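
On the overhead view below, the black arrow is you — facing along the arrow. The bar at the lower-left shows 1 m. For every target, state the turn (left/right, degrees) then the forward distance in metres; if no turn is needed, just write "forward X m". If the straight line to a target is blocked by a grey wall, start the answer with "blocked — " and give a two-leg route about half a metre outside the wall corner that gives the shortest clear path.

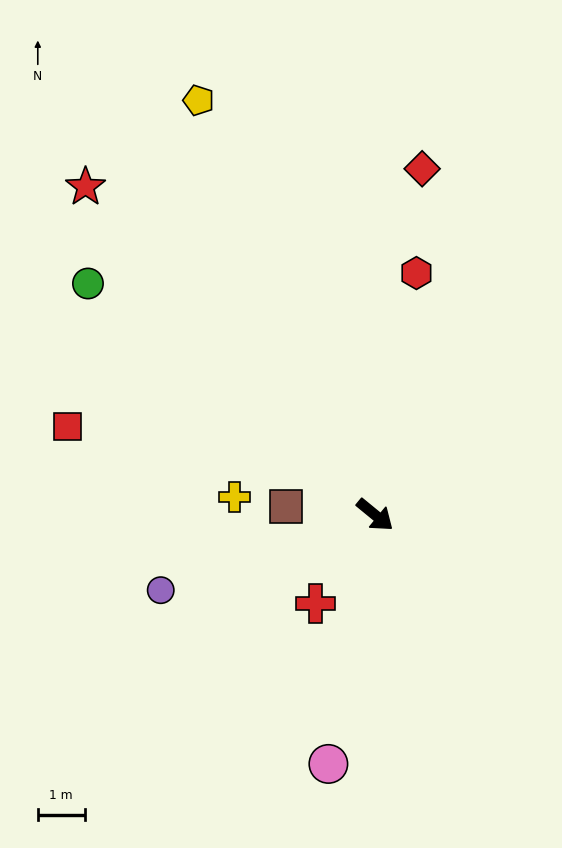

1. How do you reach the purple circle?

turn right 121°, forward 4.9 m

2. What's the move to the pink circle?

turn right 61°, forward 5.4 m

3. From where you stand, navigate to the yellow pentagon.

turn left 152°, forward 9.6 m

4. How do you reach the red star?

turn left 171°, forward 9.4 m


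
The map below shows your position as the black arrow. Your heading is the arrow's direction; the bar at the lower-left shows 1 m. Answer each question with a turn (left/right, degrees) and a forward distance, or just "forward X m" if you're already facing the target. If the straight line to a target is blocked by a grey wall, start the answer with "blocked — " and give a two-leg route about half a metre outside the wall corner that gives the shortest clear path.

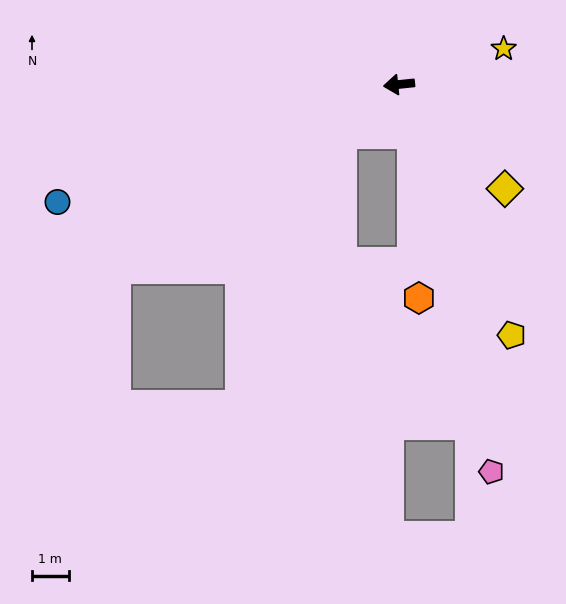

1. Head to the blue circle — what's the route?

turn left 13°, forward 9.8 m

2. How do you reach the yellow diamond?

turn left 129°, forward 4.0 m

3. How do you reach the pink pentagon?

turn left 97°, forward 10.8 m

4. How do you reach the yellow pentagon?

turn left 108°, forward 7.5 m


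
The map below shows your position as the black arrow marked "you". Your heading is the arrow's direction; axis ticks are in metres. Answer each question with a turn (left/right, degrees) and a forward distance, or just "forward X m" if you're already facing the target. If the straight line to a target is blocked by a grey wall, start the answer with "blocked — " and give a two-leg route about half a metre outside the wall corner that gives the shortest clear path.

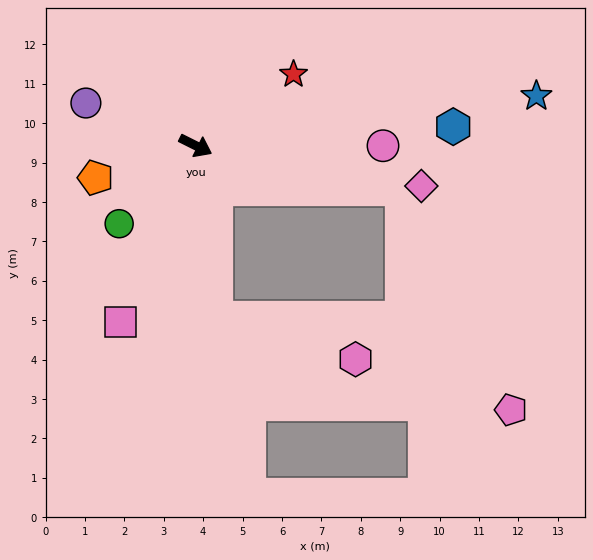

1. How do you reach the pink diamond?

turn left 16°, forward 5.8 m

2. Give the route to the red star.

turn left 63°, forward 3.1 m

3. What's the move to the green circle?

turn right 108°, forward 2.8 m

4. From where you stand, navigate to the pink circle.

turn left 27°, forward 4.8 m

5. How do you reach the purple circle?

turn right 175°, forward 3.0 m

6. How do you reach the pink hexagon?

blocked — turn right 57°, forward 4.4 m, then turn left 67°, forward 3.7 m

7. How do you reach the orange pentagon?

turn right 136°, forward 2.7 m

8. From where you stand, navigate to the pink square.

turn right 87°, forward 4.9 m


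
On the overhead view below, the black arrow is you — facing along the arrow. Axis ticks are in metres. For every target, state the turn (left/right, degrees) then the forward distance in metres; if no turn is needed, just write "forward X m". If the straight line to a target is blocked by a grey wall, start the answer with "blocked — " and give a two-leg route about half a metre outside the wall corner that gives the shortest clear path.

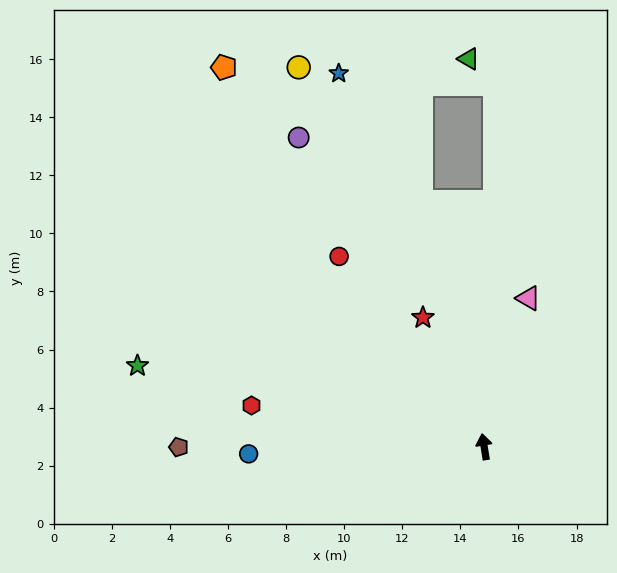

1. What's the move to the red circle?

turn left 28°, forward 8.2 m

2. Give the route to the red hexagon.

turn left 71°, forward 8.1 m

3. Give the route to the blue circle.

turn left 82°, forward 8.1 m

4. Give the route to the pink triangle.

turn right 26°, forward 5.3 m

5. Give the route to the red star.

turn left 16°, forward 4.9 m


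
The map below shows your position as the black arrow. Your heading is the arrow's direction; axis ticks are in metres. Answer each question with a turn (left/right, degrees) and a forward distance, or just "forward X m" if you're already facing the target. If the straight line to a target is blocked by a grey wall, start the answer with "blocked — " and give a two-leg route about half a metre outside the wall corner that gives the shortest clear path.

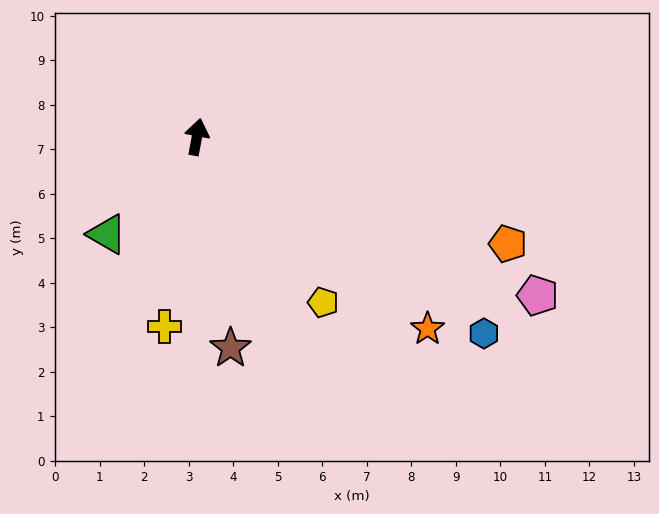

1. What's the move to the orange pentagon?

turn right 98°, forward 7.4 m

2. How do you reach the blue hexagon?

turn right 114°, forward 7.8 m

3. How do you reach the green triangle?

turn left 148°, forward 3.0 m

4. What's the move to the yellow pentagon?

turn right 132°, forward 4.7 m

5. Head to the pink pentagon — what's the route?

turn right 104°, forward 8.4 m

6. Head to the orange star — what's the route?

turn right 119°, forward 6.7 m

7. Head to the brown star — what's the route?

turn right 160°, forward 4.8 m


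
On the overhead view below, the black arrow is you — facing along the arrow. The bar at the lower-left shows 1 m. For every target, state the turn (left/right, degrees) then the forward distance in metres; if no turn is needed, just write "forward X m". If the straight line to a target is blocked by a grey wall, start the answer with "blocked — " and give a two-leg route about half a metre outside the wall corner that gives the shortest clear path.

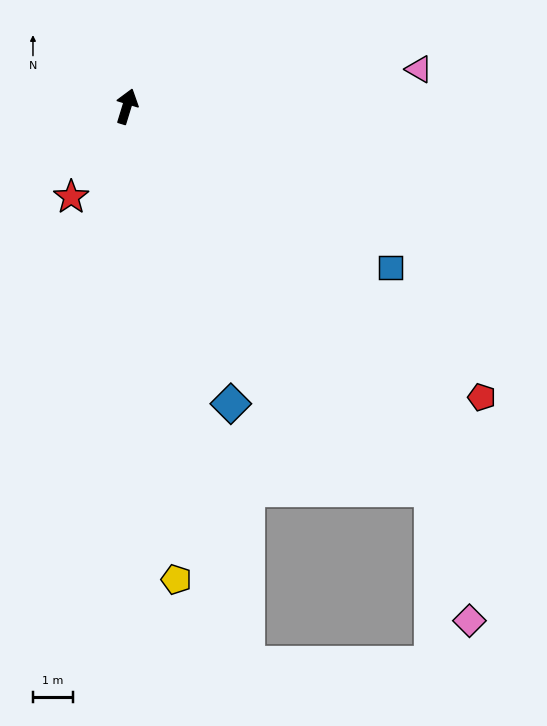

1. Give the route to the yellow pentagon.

turn right 157°, forward 11.9 m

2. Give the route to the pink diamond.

blocked — turn right 125°, forward 12.2 m, then turn right 22°, forward 3.4 m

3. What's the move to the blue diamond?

turn right 144°, forward 7.9 m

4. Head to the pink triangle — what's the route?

turn right 66°, forward 7.4 m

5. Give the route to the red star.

turn left 165°, forward 2.7 m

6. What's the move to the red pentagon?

turn right 112°, forward 11.5 m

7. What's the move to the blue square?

turn right 104°, forward 7.7 m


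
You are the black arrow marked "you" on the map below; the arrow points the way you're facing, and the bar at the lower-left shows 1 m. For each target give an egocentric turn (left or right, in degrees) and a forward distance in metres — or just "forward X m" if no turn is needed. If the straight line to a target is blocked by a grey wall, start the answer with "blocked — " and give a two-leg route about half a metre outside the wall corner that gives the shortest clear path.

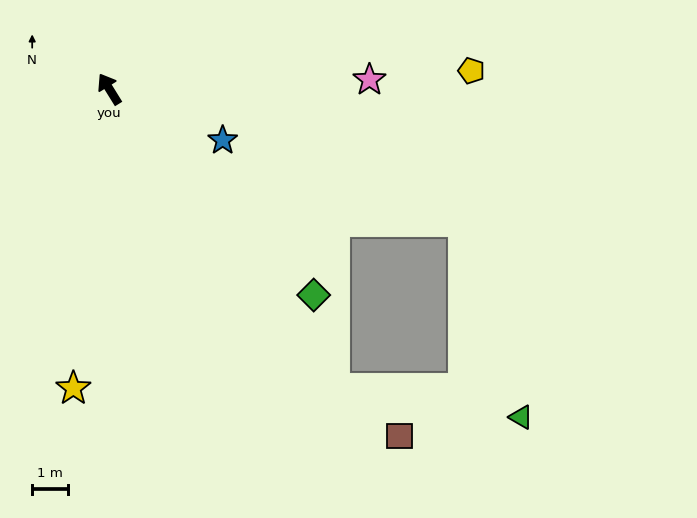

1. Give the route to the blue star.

turn right 146°, forward 3.5 m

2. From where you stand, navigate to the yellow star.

turn left 141°, forward 8.4 m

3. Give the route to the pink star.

turn right 120°, forward 7.3 m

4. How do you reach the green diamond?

turn right 167°, forward 8.1 m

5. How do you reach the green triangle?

blocked — turn right 175°, forward 10.5 m, then turn left 44°, forward 5.2 m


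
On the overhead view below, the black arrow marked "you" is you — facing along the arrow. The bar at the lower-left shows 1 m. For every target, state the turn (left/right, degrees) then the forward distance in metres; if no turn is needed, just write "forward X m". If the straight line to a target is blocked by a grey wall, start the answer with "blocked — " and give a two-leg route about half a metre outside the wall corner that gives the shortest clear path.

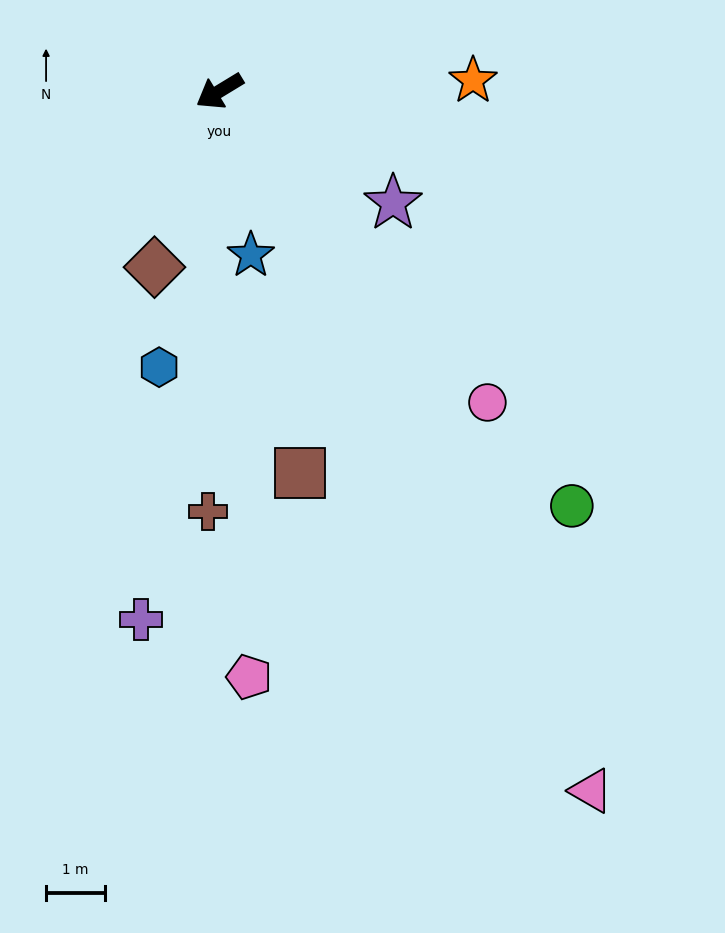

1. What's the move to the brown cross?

turn left 57°, forward 7.2 m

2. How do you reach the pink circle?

turn left 99°, forward 7.0 m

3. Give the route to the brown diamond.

turn left 38°, forward 3.2 m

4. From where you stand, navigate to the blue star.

turn left 69°, forward 2.8 m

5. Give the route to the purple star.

turn left 116°, forward 3.5 m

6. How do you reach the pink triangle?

turn left 87°, forward 13.5 m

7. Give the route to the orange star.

turn left 151°, forward 4.3 m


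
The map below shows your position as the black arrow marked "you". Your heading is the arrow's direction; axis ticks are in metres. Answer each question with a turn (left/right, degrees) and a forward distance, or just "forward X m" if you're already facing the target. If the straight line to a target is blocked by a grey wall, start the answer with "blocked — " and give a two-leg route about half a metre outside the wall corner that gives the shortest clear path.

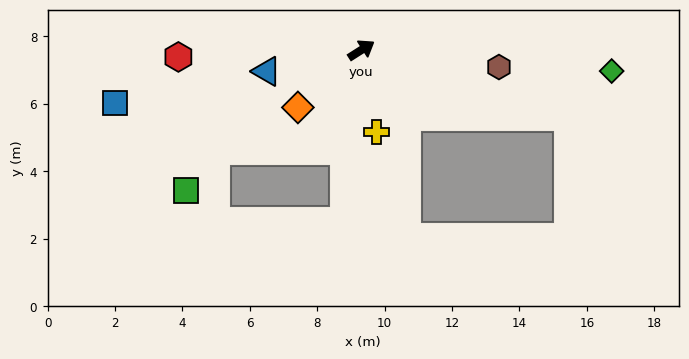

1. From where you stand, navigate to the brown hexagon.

turn right 40°, forward 4.1 m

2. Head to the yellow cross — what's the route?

turn right 112°, forward 2.5 m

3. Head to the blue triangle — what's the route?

turn left 160°, forward 2.9 m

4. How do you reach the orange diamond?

turn right 170°, forward 2.5 m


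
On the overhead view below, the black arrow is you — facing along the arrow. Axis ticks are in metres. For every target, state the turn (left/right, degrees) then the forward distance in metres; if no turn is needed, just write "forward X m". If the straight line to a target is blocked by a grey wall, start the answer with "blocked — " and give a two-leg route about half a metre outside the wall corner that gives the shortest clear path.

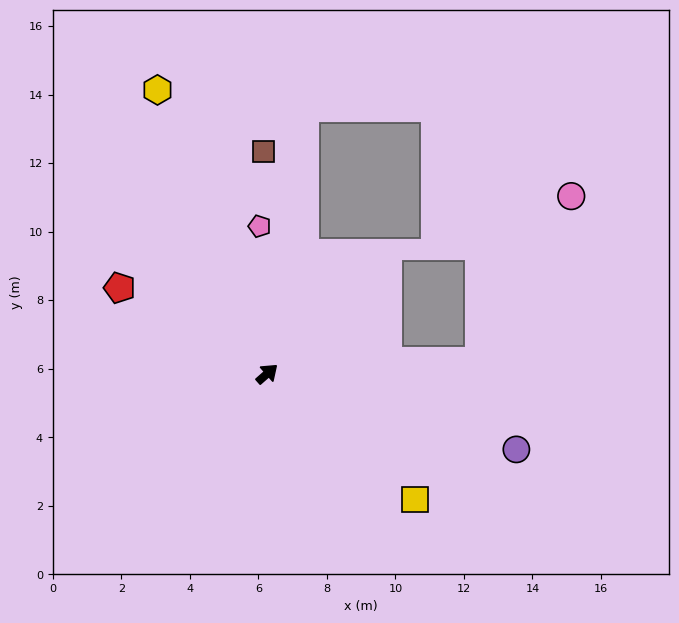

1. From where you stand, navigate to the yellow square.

turn right 82°, forward 5.7 m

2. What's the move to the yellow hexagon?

turn left 70°, forward 8.9 m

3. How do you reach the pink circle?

blocked — turn right 38°, forward 6.2 m, then turn left 58°, forward 5.5 m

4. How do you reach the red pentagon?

turn left 108°, forward 5.0 m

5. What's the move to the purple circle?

turn right 58°, forward 7.6 m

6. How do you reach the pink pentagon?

turn left 52°, forward 4.3 m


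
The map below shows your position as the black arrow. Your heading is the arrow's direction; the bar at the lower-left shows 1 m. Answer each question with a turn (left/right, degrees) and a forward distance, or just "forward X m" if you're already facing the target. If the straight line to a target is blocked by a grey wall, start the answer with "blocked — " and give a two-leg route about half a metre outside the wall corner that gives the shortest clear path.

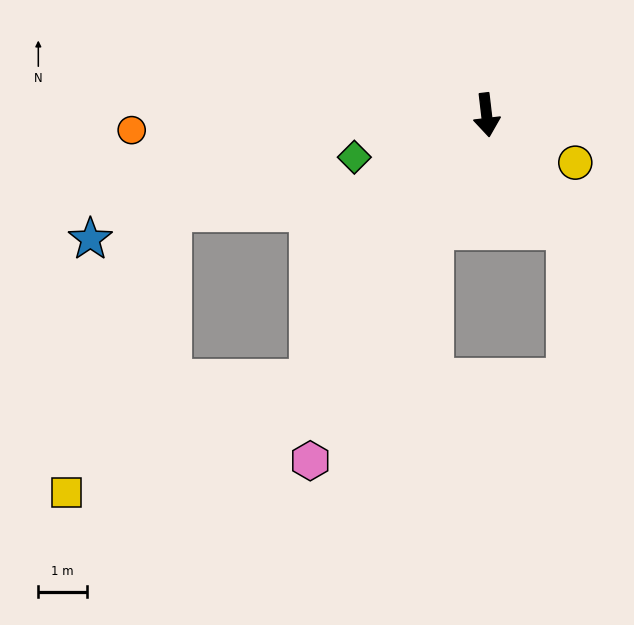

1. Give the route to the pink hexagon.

turn right 34°, forward 8.0 m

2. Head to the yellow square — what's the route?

blocked — turn right 40°, forward 6.6 m, then turn right 32°, forward 5.5 m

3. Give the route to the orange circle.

turn right 94°, forward 7.3 m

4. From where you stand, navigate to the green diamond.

turn right 79°, forward 2.9 m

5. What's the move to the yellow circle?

turn left 55°, forward 2.1 m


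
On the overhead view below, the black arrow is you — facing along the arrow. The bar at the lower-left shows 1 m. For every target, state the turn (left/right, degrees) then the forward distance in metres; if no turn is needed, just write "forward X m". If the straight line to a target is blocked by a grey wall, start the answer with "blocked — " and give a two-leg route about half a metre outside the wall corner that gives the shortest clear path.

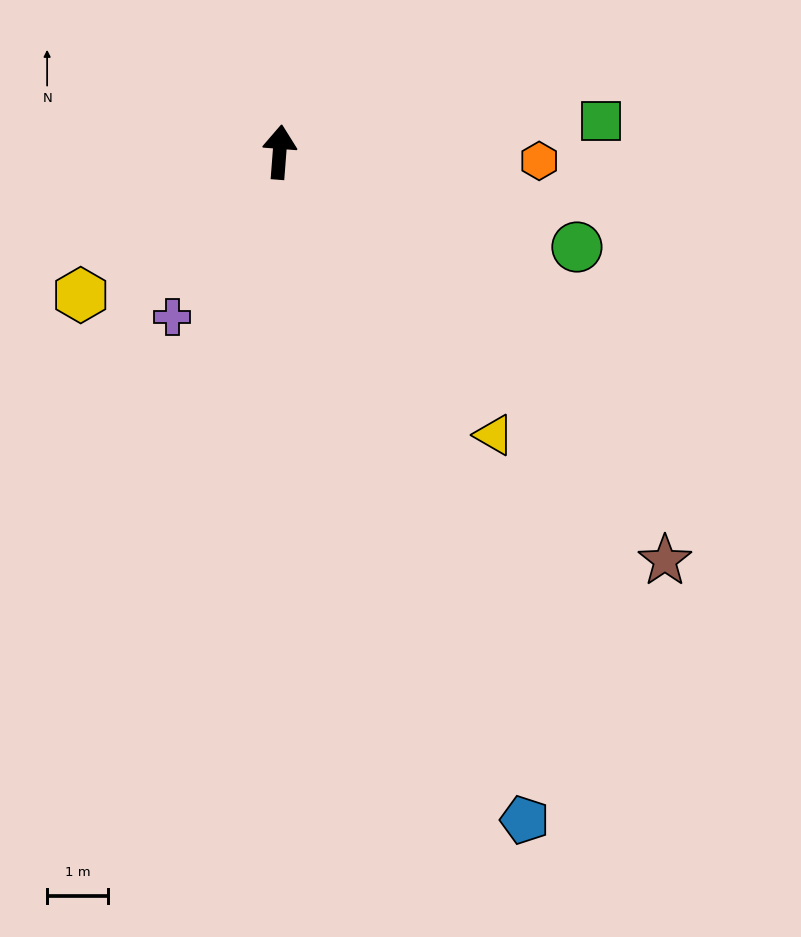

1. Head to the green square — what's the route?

turn right 80°, forward 5.3 m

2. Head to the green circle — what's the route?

turn right 103°, forward 5.1 m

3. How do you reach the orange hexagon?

turn right 88°, forward 4.3 m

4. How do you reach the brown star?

turn right 132°, forward 9.2 m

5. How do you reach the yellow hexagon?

turn left 130°, forward 4.0 m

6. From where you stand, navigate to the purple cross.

turn left 151°, forward 3.2 m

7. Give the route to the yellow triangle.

turn right 138°, forward 5.8 m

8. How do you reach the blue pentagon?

turn right 155°, forward 11.7 m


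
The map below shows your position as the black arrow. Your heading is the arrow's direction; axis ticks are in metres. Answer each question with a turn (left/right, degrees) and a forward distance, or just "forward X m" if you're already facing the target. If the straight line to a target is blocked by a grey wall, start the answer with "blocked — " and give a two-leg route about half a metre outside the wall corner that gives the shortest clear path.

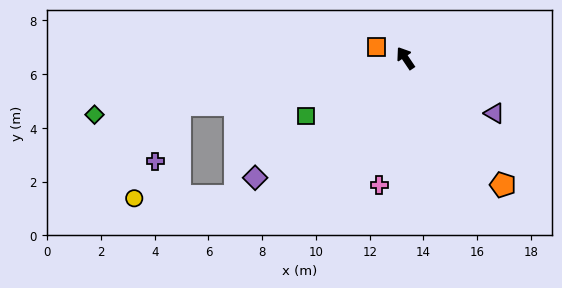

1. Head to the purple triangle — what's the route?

turn right 156°, forward 3.9 m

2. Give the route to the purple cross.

blocked — turn left 68°, forward 8.6 m, then turn left 55°, forward 2.3 m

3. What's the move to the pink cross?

turn left 134°, forward 4.8 m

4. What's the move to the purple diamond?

turn left 95°, forward 7.1 m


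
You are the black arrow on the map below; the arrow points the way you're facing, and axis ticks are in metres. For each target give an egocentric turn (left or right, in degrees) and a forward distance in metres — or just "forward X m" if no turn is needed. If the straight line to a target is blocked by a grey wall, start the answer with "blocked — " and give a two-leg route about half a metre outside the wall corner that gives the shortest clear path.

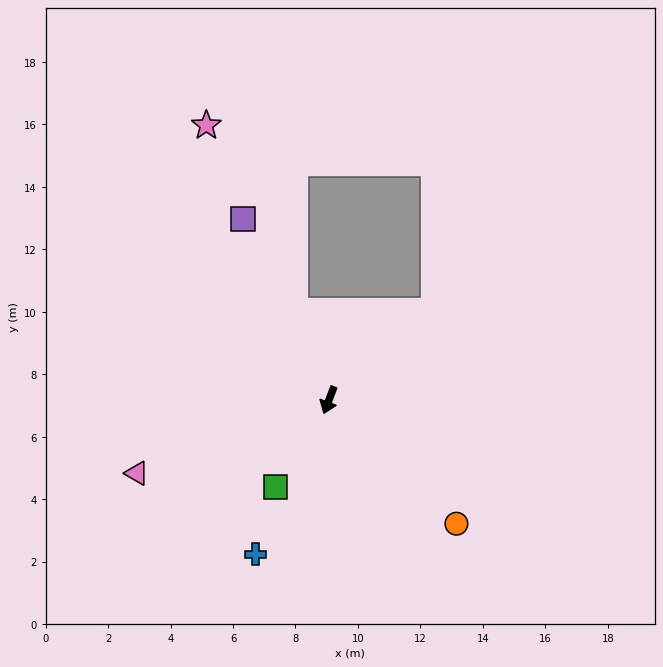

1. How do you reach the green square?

turn right 11°, forward 3.3 m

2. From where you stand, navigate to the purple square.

turn right 134°, forward 6.4 m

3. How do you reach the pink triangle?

turn right 48°, forward 6.6 m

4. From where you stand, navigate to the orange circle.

turn left 67°, forward 5.7 m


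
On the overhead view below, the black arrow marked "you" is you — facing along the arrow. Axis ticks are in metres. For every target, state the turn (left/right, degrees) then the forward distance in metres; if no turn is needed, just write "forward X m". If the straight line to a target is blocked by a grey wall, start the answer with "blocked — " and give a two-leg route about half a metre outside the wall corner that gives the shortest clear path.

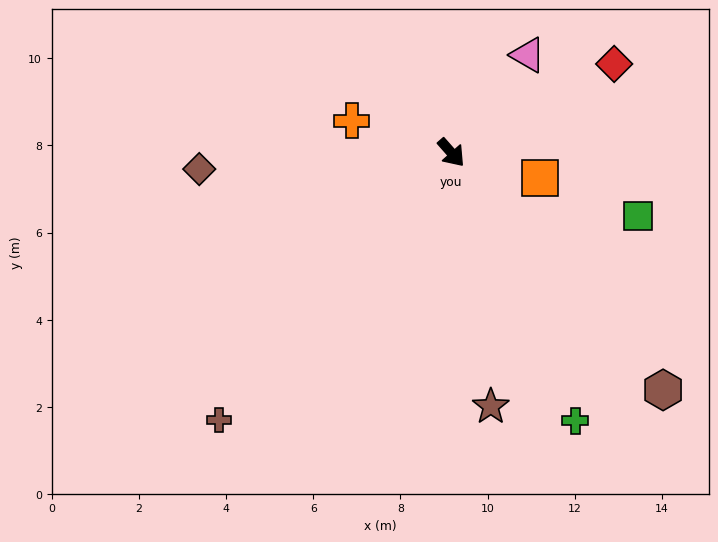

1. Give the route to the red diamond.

turn left 77°, forward 4.3 m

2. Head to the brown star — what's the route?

turn right 33°, forward 5.9 m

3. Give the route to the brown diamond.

turn right 128°, forward 5.8 m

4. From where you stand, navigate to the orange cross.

turn right 149°, forward 2.4 m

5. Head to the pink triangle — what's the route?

turn left 101°, forward 2.8 m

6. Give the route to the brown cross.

turn right 82°, forward 8.1 m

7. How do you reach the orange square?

turn left 32°, forward 2.1 m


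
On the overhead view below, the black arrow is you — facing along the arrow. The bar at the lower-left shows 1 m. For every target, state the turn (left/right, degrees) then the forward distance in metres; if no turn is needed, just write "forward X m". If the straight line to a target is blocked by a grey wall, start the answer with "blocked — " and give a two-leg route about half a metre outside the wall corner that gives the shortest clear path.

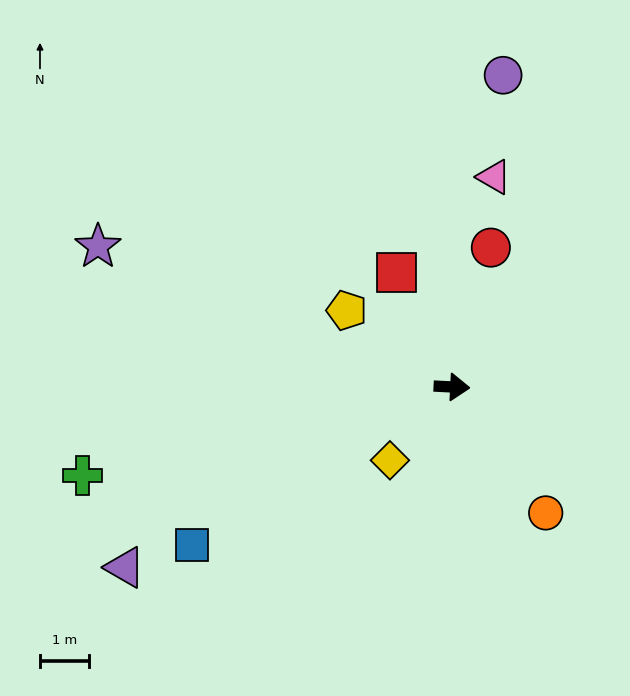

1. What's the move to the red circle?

turn left 77°, forward 2.9 m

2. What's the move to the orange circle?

turn right 50°, forward 3.2 m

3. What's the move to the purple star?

turn left 161°, forward 7.7 m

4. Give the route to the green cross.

turn right 164°, forward 7.7 m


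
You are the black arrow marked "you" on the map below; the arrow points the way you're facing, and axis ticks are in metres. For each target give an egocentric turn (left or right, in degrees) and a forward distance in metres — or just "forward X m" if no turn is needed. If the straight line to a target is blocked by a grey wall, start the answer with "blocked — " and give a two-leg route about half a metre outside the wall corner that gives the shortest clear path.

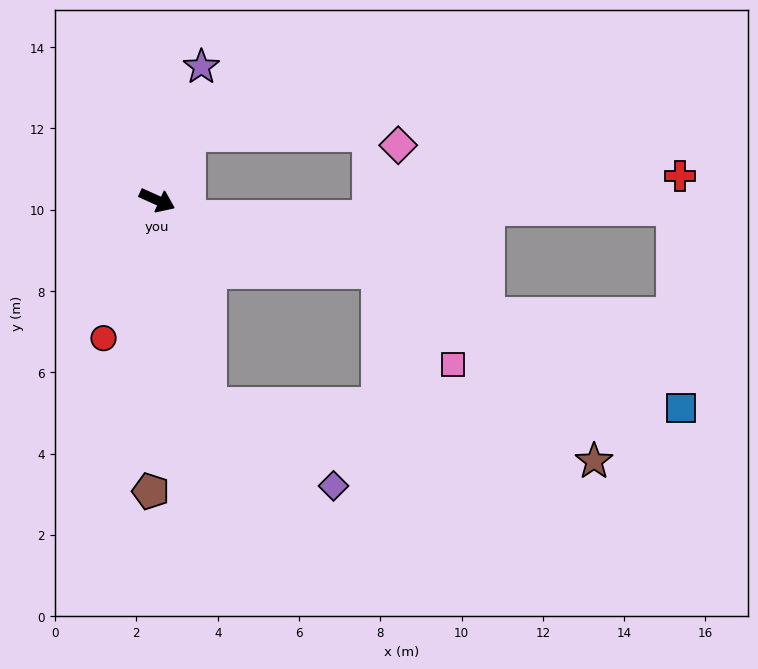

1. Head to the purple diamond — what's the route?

blocked — turn right 51°, forward 5.2 m, then turn left 42°, forward 3.6 m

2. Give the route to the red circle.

turn right 87°, forward 3.6 m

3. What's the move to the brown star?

blocked — turn right 51°, forward 5.2 m, then turn left 67°, forward 9.6 m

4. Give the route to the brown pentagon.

turn right 67°, forward 7.2 m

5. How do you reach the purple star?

turn left 96°, forward 3.5 m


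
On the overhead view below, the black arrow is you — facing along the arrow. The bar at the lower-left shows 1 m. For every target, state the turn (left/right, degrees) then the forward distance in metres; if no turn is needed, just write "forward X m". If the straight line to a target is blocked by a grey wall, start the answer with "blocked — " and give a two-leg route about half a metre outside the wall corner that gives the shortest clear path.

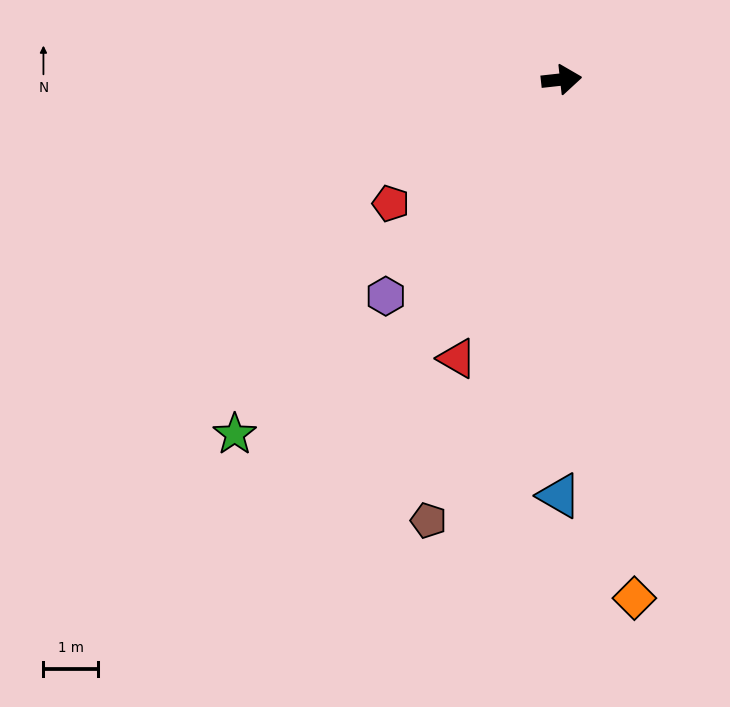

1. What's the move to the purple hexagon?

turn right 135°, forward 5.1 m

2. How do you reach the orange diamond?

turn right 88°, forward 9.6 m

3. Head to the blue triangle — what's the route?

turn right 97°, forward 7.7 m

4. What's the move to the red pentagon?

turn right 150°, forward 3.9 m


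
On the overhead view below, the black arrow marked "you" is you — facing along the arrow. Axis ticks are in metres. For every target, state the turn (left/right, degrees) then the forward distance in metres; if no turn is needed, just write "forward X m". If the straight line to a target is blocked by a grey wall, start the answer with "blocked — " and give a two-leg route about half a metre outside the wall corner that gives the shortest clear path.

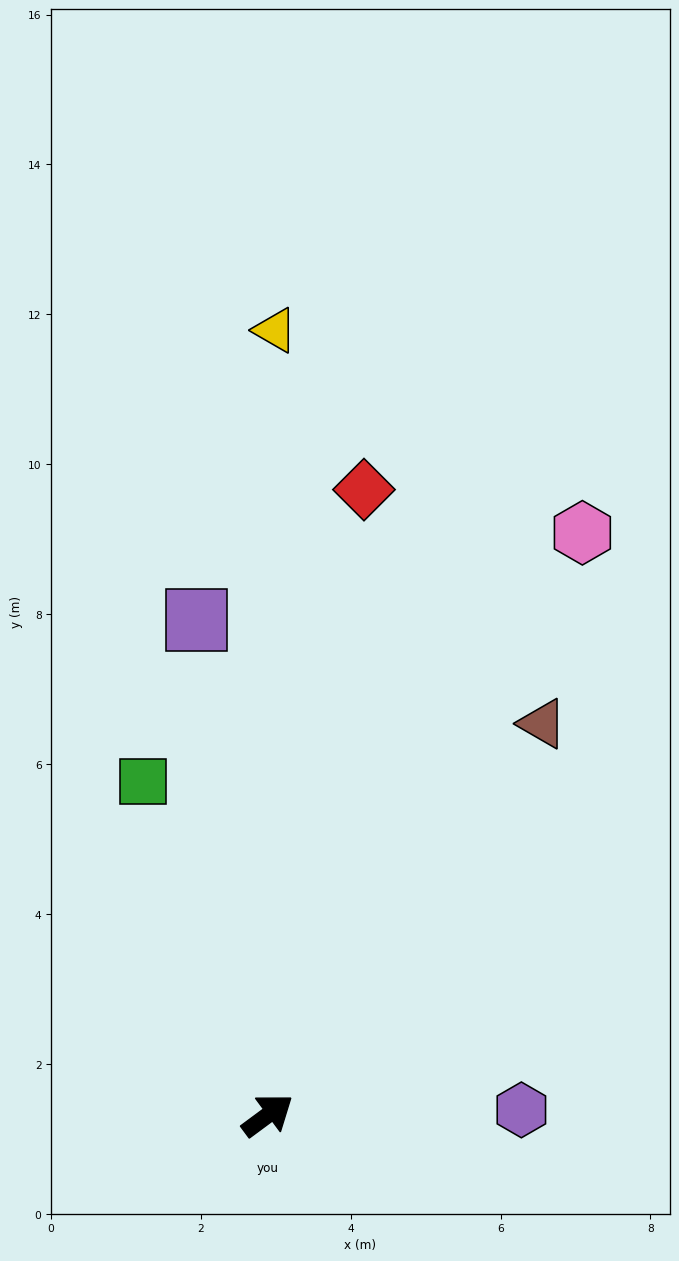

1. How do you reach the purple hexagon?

turn right 35°, forward 3.4 m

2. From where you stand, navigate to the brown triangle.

turn left 18°, forward 6.4 m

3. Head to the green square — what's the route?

turn left 74°, forward 4.7 m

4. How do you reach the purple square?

turn left 62°, forward 6.7 m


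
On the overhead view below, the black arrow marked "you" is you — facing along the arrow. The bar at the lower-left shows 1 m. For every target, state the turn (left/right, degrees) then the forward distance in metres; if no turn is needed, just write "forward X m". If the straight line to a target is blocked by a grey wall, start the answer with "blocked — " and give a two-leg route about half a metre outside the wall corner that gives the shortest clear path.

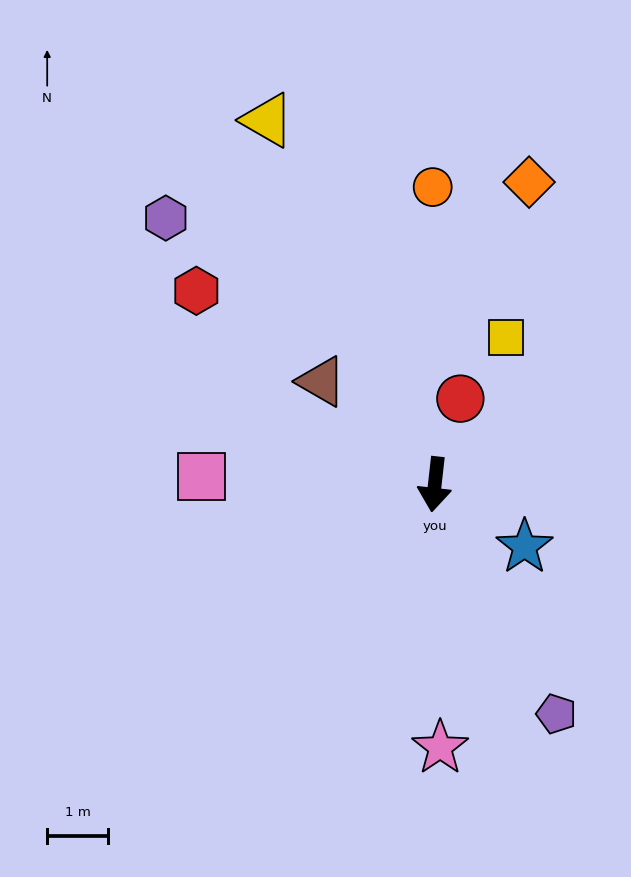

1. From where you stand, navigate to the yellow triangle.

turn right 149°, forward 6.6 m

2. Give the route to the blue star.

turn left 62°, forward 1.8 m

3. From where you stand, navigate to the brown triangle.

turn right 126°, forward 2.5 m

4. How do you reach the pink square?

turn right 86°, forward 3.8 m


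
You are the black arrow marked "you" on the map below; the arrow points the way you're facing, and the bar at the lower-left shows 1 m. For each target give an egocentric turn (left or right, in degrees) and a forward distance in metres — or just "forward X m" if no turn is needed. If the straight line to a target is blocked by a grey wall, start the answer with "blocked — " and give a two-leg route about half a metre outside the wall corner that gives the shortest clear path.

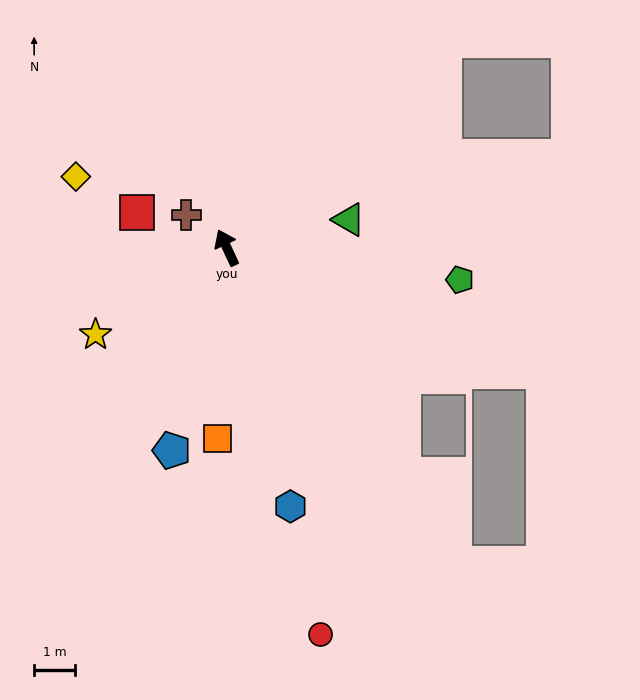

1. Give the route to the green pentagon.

turn right 123°, forward 5.8 m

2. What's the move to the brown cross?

turn left 26°, forward 1.3 m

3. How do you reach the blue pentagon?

turn left 140°, forward 5.2 m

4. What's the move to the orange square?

turn left 152°, forward 4.7 m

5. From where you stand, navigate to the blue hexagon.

turn left 169°, forward 6.6 m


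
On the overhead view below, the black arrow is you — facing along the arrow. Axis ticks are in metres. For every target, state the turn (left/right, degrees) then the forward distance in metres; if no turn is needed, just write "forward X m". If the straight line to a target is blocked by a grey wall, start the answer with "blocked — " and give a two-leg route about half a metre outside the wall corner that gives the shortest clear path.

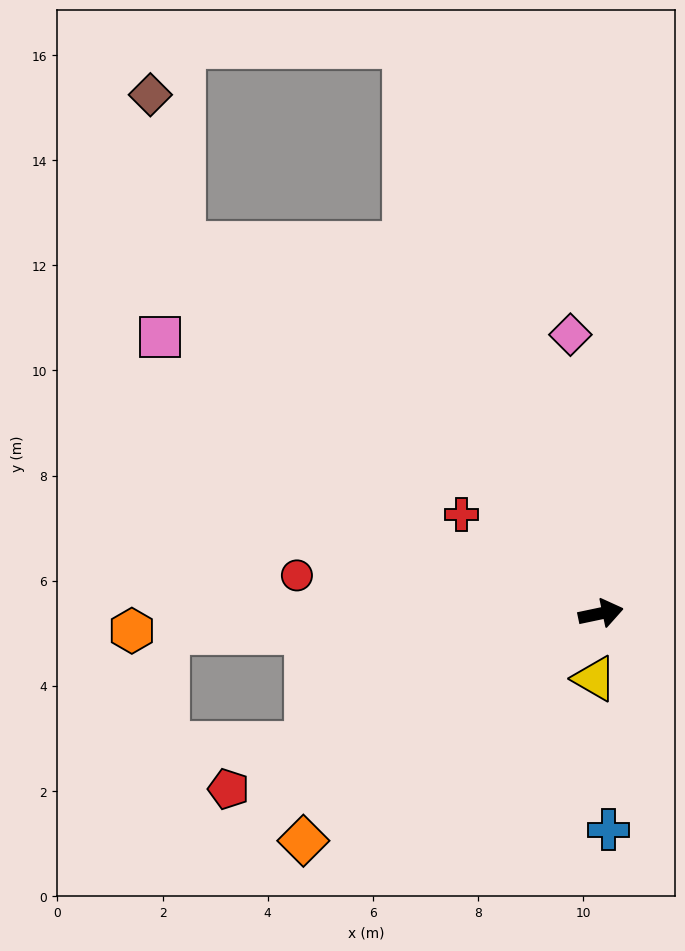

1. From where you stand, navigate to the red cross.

turn left 133°, forward 3.3 m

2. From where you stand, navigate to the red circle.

turn left 161°, forward 5.8 m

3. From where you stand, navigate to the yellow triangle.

turn right 107°, forward 1.2 m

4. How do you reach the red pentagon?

turn right 167°, forward 7.8 m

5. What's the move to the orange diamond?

turn right 155°, forward 7.1 m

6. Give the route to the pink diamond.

turn left 84°, forward 5.3 m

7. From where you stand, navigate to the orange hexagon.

turn left 170°, forward 8.9 m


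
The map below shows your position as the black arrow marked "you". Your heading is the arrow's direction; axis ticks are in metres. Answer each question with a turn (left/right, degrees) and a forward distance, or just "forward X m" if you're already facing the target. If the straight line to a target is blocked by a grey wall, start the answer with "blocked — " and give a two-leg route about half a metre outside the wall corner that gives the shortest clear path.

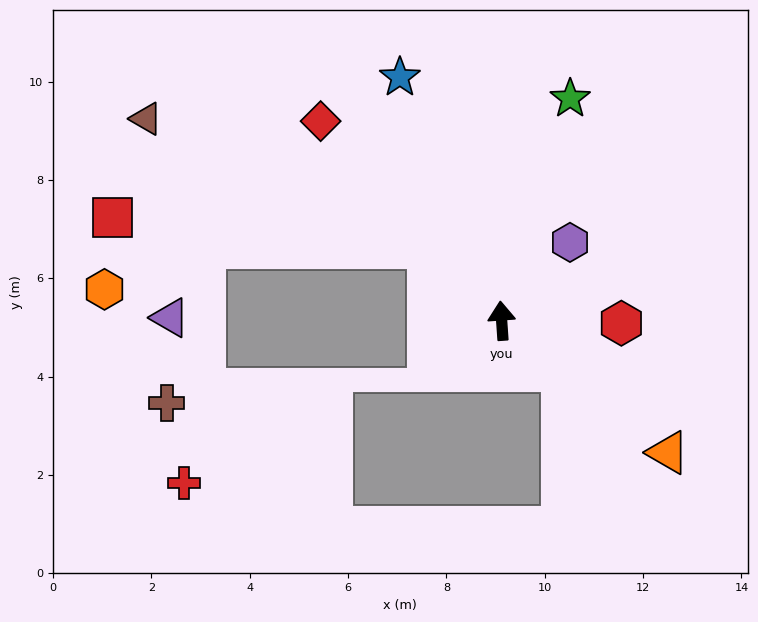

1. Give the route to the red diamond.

turn left 38°, forward 5.5 m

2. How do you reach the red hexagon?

turn right 95°, forward 2.4 m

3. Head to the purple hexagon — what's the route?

turn right 45°, forward 2.1 m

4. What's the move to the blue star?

turn left 19°, forward 5.4 m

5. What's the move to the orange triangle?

turn right 132°, forward 4.3 m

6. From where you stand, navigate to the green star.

turn right 21°, forward 4.7 m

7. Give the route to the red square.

blocked — turn left 41°, forward 2.1 m, then turn left 40°, forward 6.4 m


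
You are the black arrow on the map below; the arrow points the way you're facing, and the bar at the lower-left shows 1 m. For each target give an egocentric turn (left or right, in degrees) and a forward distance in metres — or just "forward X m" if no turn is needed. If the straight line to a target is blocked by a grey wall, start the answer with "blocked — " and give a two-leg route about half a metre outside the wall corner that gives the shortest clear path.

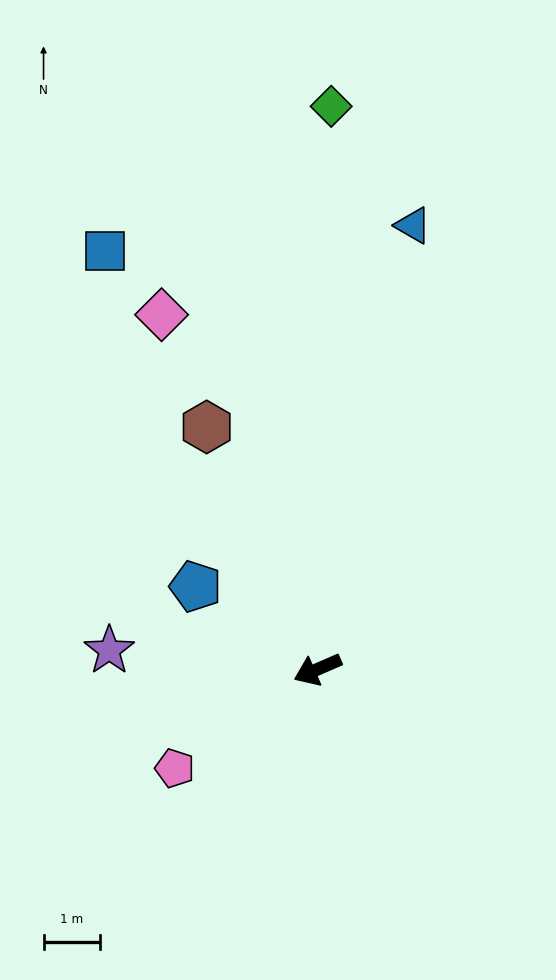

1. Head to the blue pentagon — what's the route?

turn right 58°, forward 2.6 m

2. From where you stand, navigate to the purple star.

turn right 29°, forward 3.7 m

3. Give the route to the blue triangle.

turn right 126°, forward 8.0 m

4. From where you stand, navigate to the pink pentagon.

turn left 11°, forward 3.1 m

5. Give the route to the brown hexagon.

turn right 89°, forward 4.7 m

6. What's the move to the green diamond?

turn right 115°, forward 9.9 m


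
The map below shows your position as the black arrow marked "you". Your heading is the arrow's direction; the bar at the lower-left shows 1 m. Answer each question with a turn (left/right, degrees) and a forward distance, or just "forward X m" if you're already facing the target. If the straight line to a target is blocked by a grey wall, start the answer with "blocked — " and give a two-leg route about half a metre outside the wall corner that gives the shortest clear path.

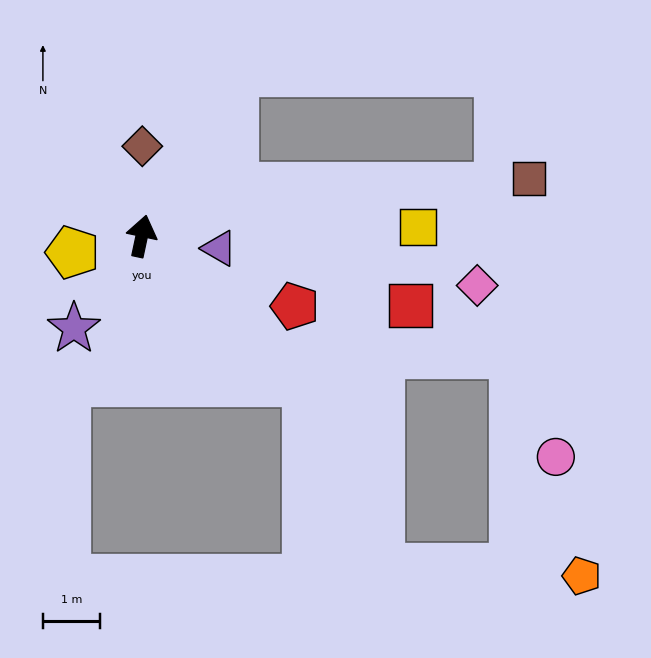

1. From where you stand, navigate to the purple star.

turn left 156°, forward 2.0 m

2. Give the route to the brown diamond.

turn left 12°, forward 1.6 m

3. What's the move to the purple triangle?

turn right 87°, forward 1.4 m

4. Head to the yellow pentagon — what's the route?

turn left 115°, forward 1.3 m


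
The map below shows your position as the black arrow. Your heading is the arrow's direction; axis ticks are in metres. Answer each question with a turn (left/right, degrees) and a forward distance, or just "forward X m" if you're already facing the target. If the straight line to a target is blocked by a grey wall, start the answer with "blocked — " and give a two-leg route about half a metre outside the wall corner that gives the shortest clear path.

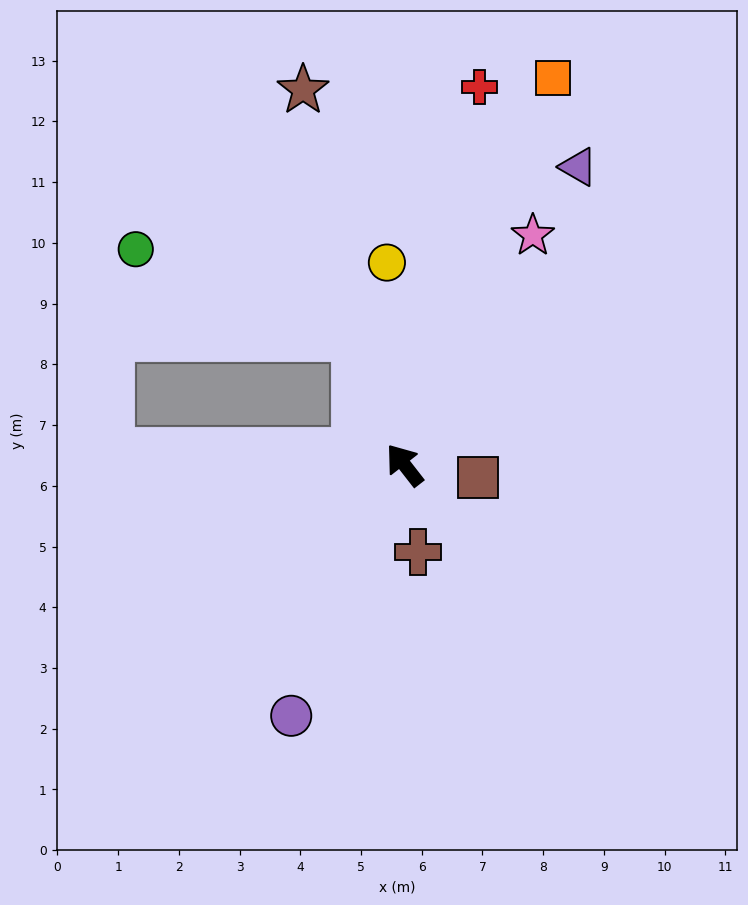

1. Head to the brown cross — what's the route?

turn left 151°, forward 1.5 m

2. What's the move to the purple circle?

turn left 118°, forward 4.5 m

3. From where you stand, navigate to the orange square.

turn right 59°, forward 6.8 m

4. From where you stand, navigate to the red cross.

turn right 49°, forward 6.3 m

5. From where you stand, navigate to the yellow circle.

turn right 33°, forward 3.3 m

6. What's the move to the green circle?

blocked — turn right 18°, forward 2.3 m, then turn left 49°, forward 3.9 m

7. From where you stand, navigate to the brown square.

turn right 138°, forward 1.2 m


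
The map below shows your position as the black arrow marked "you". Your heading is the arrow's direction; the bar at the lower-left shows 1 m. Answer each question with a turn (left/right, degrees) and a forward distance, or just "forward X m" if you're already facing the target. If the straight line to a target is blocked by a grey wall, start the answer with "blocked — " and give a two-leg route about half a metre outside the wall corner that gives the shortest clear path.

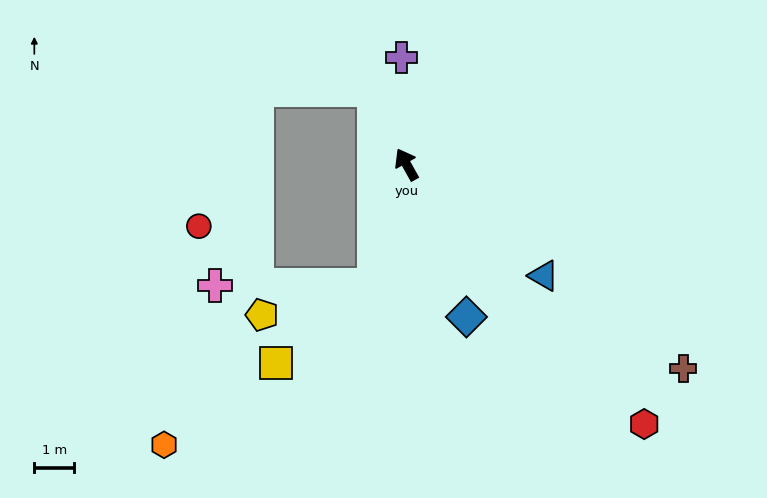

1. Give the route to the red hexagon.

turn right 167°, forward 8.8 m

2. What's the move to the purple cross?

turn right 27°, forward 2.7 m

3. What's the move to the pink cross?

blocked — turn left 136°, forward 3.1 m, then turn right 75°, forward 4.0 m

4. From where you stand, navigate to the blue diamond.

turn left 172°, forward 4.1 m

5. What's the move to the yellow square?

blocked — turn left 136°, forward 3.1 m, then turn right 37°, forward 3.1 m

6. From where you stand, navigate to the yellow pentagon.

blocked — turn left 136°, forward 3.1 m, then turn right 60°, forward 2.9 m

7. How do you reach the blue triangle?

turn right 158°, forward 4.4 m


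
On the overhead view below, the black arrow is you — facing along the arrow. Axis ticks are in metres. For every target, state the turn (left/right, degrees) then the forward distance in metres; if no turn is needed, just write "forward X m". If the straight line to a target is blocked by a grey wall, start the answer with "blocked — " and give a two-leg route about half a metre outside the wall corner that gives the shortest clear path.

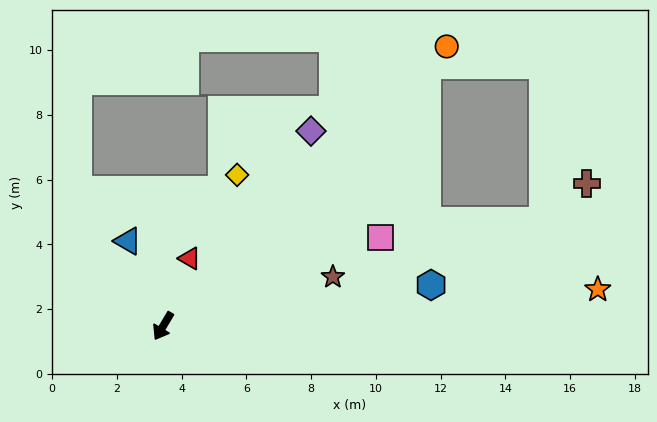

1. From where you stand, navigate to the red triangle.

turn right 171°, forward 2.2 m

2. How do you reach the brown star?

turn left 137°, forward 5.5 m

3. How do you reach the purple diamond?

turn left 174°, forward 7.6 m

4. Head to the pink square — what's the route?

turn left 143°, forward 7.2 m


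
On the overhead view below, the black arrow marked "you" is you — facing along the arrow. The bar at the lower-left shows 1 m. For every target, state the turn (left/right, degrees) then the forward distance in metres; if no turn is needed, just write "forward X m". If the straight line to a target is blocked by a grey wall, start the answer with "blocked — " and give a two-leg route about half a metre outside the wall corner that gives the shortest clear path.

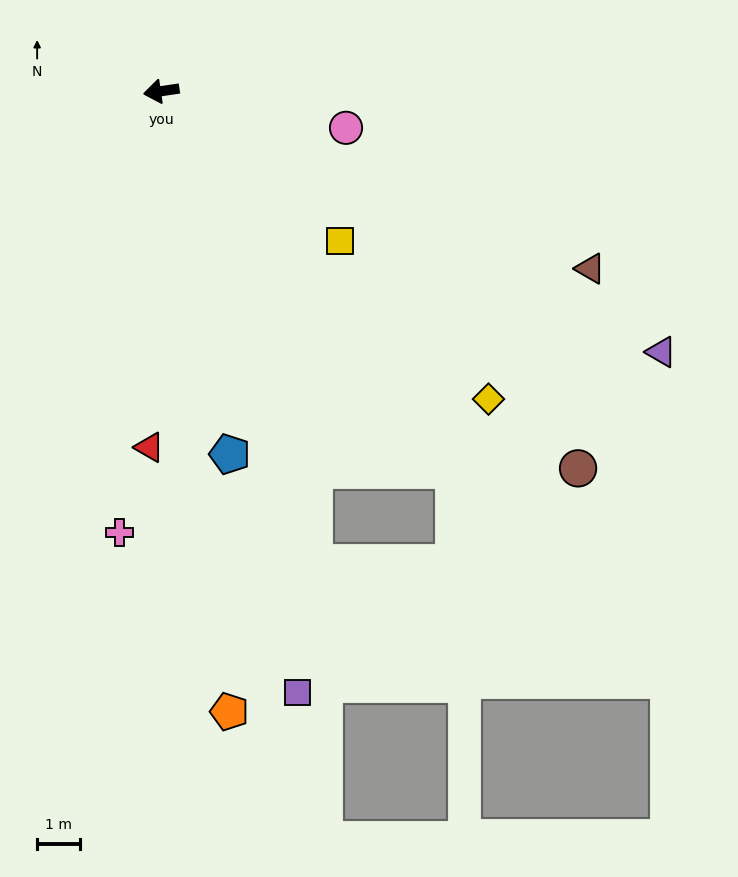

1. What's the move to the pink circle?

turn left 160°, forward 4.3 m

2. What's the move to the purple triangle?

turn left 144°, forward 13.0 m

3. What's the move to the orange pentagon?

turn left 88°, forward 14.4 m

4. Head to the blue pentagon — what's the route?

turn left 92°, forward 8.5 m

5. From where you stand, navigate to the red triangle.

turn left 80°, forward 8.2 m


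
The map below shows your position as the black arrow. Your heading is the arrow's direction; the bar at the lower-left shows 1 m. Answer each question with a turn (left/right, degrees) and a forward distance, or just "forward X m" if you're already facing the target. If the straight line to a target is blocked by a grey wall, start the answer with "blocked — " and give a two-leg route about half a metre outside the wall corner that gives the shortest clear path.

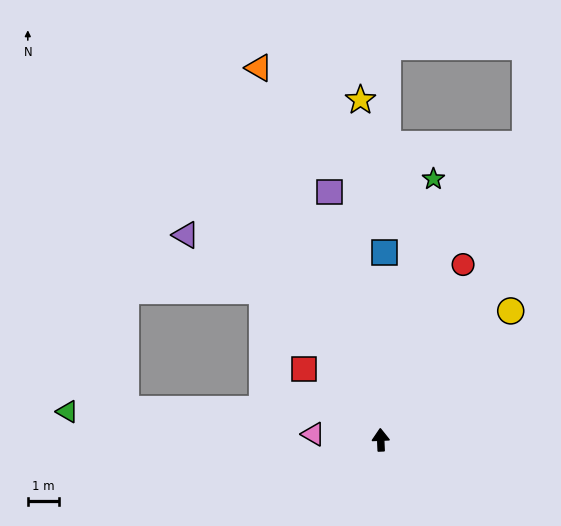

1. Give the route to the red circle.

turn right 27°, forward 6.3 m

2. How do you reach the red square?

turn left 45°, forward 3.4 m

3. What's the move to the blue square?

turn right 4°, forward 6.1 m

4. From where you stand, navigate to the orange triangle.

turn left 16°, forward 12.7 m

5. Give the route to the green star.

turn right 14°, forward 8.6 m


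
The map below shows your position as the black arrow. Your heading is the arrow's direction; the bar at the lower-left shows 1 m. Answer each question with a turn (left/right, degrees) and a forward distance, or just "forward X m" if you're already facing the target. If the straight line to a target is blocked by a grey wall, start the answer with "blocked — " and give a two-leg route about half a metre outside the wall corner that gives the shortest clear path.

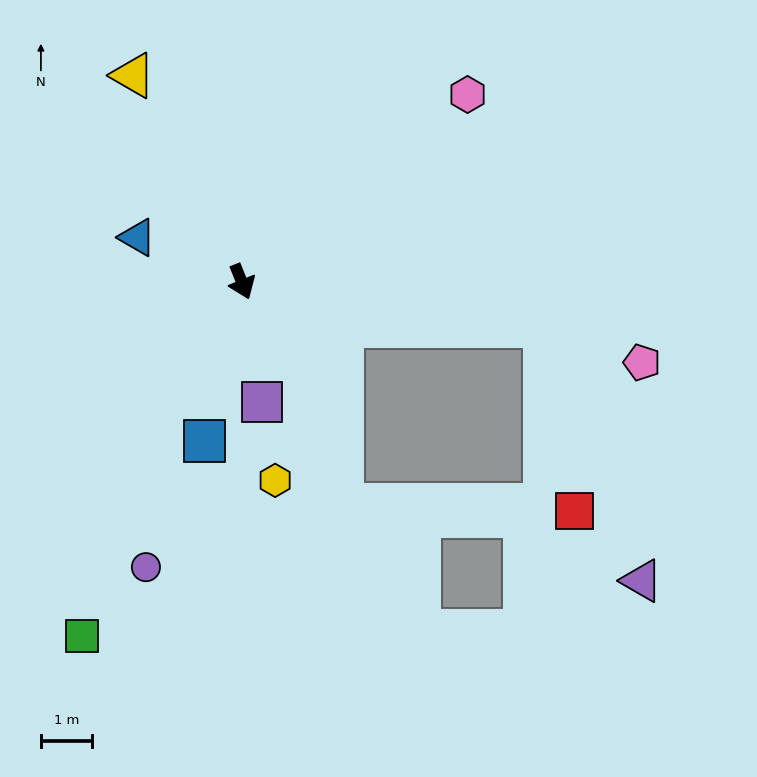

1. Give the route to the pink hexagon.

turn left 108°, forward 5.8 m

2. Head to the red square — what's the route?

blocked — turn left 60°, forward 6.1 m, then turn right 73°, forward 3.7 m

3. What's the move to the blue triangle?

turn right 135°, forward 2.2 m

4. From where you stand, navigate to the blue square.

turn right 35°, forward 3.2 m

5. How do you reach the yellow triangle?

turn right 174°, forward 4.6 m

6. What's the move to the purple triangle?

blocked — turn left 60°, forward 6.1 m, then turn right 61°, forward 5.4 m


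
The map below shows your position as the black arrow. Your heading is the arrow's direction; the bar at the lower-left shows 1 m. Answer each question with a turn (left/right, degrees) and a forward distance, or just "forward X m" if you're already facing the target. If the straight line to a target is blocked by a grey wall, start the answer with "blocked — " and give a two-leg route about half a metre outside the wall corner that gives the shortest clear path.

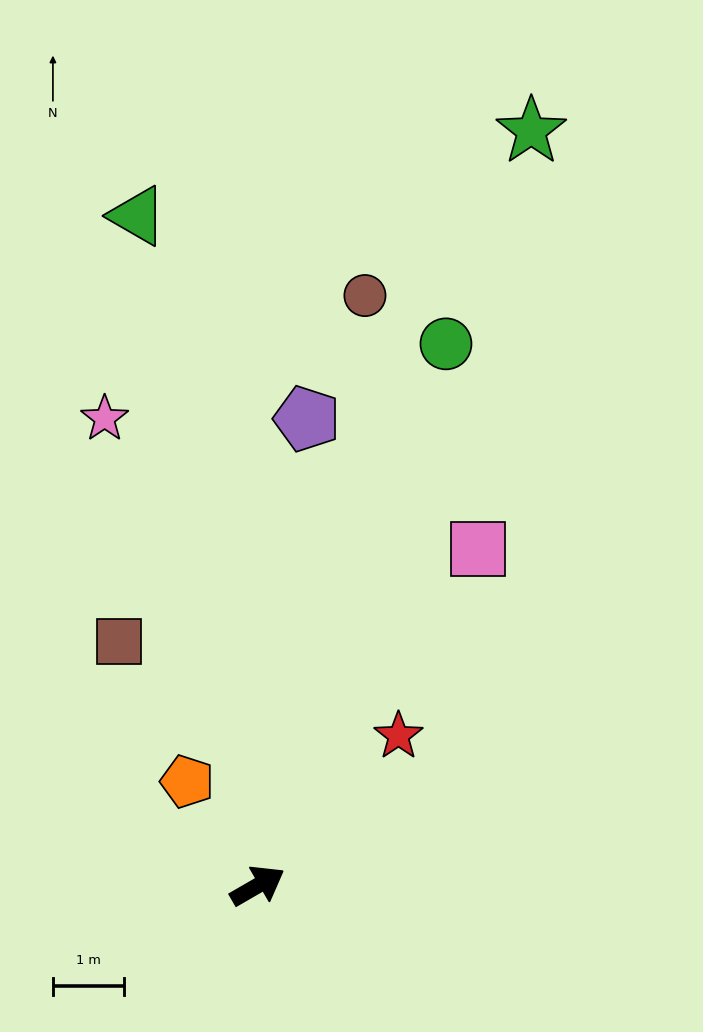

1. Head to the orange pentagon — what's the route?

turn left 94°, forward 1.8 m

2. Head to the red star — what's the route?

turn left 17°, forward 2.9 m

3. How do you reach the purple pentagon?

turn left 54°, forward 6.6 m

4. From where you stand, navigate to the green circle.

turn left 41°, forward 8.1 m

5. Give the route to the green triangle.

turn left 70°, forward 9.6 m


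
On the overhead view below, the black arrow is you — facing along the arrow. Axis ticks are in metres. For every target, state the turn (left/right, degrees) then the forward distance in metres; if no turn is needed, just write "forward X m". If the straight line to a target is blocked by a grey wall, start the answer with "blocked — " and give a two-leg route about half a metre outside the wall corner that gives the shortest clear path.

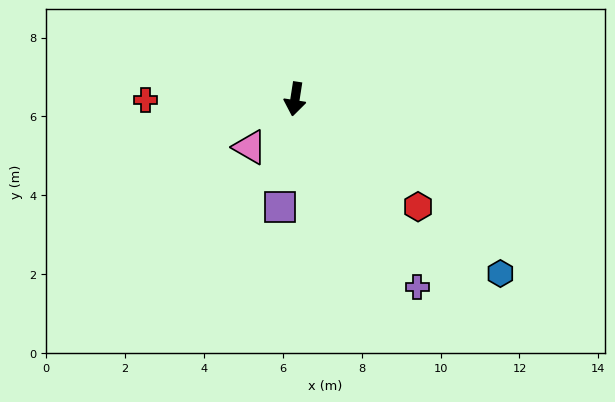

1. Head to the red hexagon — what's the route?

turn left 58°, forward 4.1 m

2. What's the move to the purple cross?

turn left 42°, forward 5.7 m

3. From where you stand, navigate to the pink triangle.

turn right 34°, forward 1.7 m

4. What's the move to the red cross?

turn right 81°, forward 3.8 m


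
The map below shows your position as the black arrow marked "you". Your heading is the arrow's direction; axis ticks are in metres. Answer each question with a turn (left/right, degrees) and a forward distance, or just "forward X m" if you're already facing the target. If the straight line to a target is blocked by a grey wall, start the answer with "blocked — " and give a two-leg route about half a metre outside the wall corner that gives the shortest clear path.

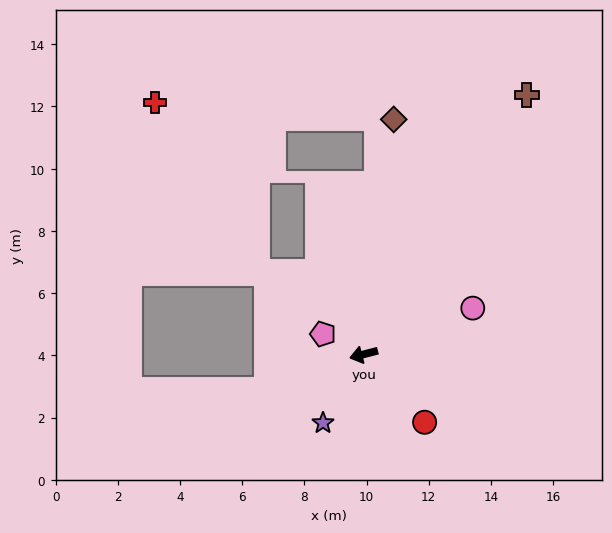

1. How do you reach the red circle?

turn left 117°, forward 2.9 m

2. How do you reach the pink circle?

turn right 172°, forward 3.8 m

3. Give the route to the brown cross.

turn right 137°, forward 9.8 m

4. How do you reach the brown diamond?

turn right 112°, forward 7.6 m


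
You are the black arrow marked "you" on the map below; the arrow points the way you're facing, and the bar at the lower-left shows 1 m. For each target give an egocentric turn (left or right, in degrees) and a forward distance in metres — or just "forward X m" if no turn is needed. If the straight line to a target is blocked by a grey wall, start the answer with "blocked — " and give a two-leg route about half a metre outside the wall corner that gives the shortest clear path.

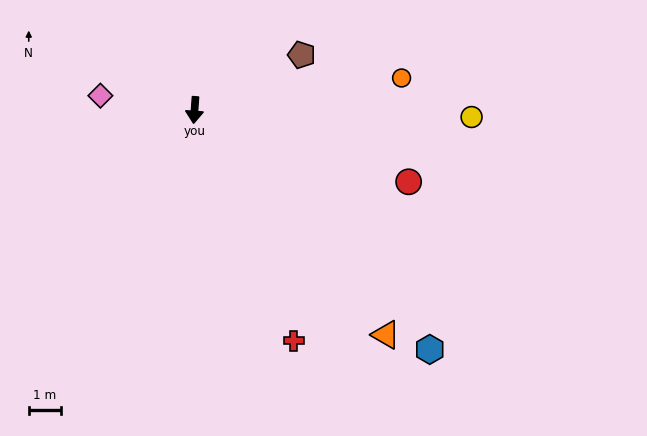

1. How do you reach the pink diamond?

turn right 95°, forward 3.0 m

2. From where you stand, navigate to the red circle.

turn left 76°, forward 7.1 m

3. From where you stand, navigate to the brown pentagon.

turn left 121°, forward 3.8 m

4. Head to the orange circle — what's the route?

turn left 103°, forward 6.6 m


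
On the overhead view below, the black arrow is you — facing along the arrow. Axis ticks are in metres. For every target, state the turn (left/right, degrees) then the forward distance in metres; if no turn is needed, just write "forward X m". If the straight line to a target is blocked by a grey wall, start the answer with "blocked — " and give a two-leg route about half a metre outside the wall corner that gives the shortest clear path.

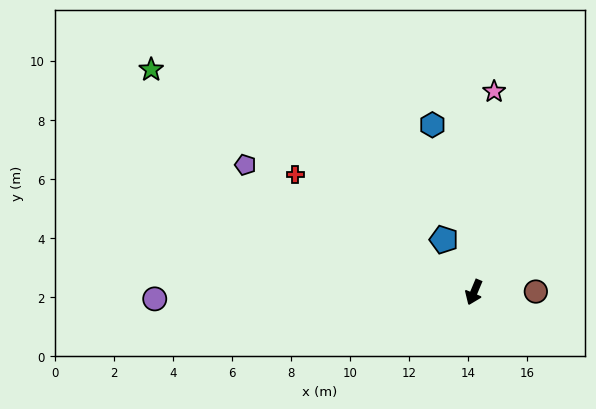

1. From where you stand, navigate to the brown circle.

turn left 113°, forward 2.1 m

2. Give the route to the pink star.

turn right 163°, forward 6.8 m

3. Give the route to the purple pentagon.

turn right 96°, forward 8.9 m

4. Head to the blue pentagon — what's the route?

turn right 127°, forward 2.1 m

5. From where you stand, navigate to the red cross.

turn right 101°, forward 7.3 m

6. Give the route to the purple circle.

turn right 66°, forward 10.8 m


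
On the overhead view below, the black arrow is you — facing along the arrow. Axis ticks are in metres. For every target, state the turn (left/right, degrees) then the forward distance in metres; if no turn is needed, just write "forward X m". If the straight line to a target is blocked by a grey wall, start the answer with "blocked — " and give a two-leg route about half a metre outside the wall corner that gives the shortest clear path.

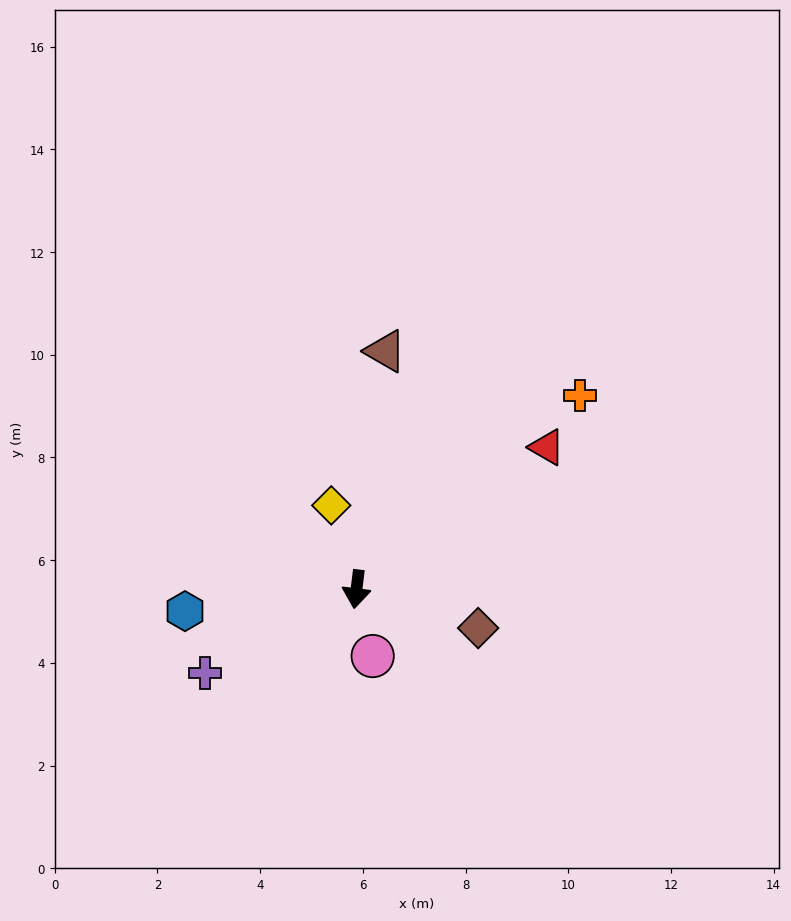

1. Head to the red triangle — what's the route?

turn left 134°, forward 4.6 m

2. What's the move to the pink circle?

turn left 21°, forward 1.3 m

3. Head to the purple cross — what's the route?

turn right 54°, forward 3.4 m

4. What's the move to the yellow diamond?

turn right 156°, forward 1.7 m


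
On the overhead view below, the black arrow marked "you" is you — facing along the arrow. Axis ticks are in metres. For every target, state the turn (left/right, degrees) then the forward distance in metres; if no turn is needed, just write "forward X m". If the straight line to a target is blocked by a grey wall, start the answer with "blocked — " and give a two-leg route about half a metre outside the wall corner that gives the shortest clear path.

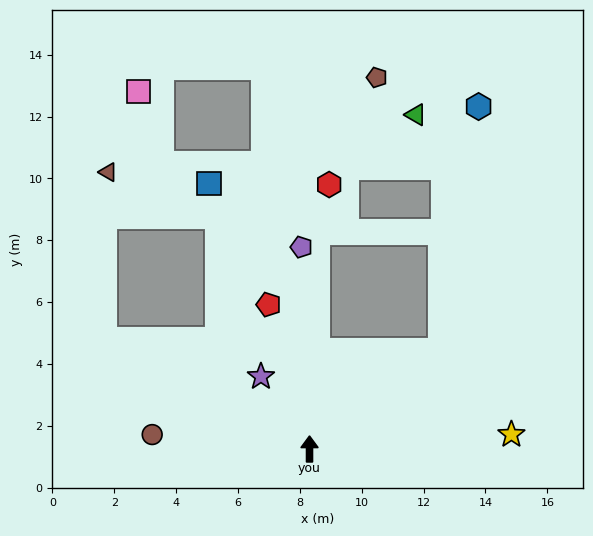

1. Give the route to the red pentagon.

turn left 16°, forward 4.9 m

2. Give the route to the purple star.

turn left 34°, forward 2.8 m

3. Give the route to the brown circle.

turn left 85°, forward 5.1 m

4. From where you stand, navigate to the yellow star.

turn right 86°, forward 6.5 m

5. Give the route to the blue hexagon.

blocked — turn right 53°, forward 5.3 m, then turn left 44°, forward 8.0 m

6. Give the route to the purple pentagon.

turn left 2°, forward 6.5 m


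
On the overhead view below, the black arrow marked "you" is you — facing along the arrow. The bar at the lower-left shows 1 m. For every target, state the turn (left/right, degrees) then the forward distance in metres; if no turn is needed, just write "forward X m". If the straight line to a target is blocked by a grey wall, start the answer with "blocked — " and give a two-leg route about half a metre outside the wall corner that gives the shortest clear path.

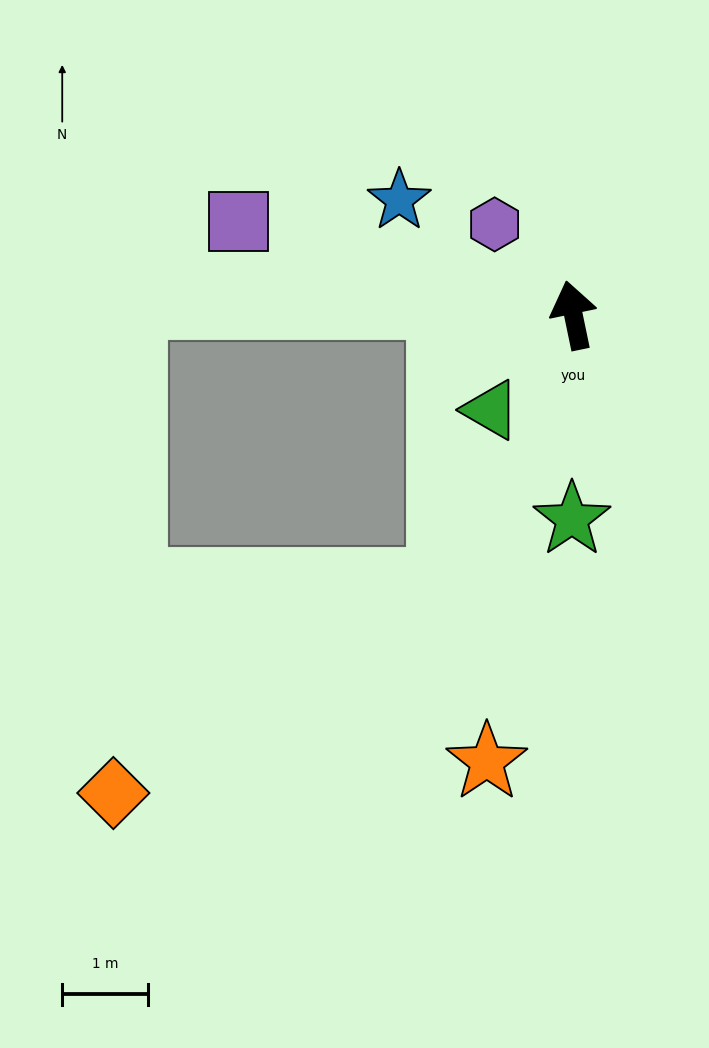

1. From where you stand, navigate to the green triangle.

turn left 127°, forward 1.5 m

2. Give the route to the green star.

turn left 168°, forward 2.4 m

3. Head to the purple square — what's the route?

turn left 63°, forward 4.1 m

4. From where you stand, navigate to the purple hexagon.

turn left 29°, forward 1.4 m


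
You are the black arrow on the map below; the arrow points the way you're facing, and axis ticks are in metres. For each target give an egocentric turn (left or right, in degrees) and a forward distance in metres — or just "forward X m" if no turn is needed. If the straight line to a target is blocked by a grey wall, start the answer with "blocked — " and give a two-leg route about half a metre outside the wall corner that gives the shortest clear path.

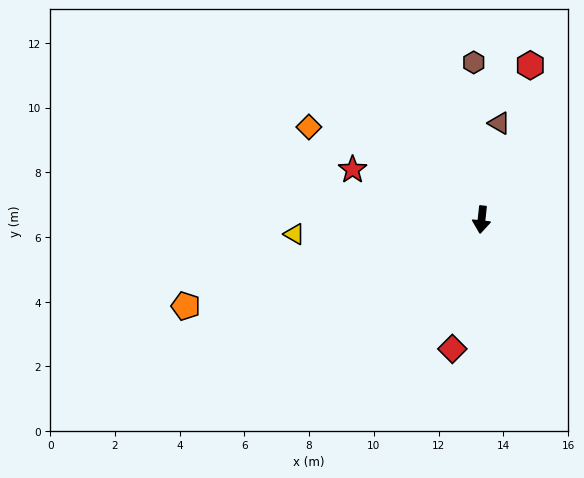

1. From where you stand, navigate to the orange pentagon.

turn right 68°, forward 9.5 m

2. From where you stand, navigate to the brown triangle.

turn left 176°, forward 3.0 m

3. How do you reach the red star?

turn right 105°, forward 4.3 m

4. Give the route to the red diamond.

turn right 7°, forward 4.1 m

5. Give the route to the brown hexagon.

turn right 171°, forward 4.9 m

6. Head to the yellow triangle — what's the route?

turn right 79°, forward 5.8 m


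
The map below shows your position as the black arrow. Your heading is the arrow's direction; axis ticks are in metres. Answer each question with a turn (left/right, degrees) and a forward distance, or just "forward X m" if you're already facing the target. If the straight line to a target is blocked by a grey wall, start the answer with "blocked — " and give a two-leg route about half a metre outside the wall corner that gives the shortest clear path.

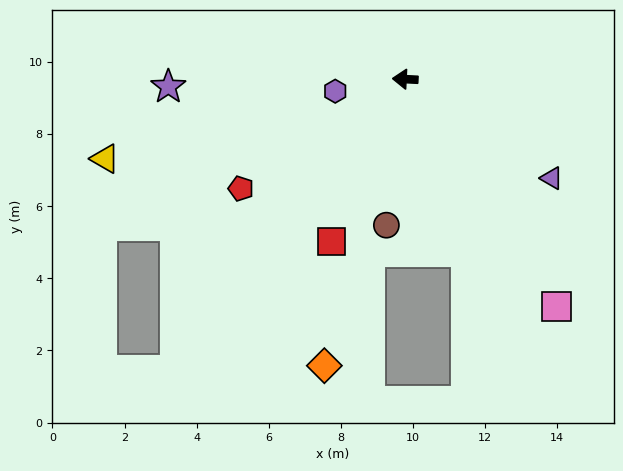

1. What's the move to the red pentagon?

turn left 36°, forward 5.5 m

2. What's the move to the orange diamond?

turn left 77°, forward 8.3 m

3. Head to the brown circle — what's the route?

turn left 85°, forward 4.1 m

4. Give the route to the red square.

turn left 68°, forward 4.9 m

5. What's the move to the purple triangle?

turn left 149°, forward 4.9 m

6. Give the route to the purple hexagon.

turn left 13°, forward 2.0 m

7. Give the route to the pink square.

turn left 126°, forward 7.6 m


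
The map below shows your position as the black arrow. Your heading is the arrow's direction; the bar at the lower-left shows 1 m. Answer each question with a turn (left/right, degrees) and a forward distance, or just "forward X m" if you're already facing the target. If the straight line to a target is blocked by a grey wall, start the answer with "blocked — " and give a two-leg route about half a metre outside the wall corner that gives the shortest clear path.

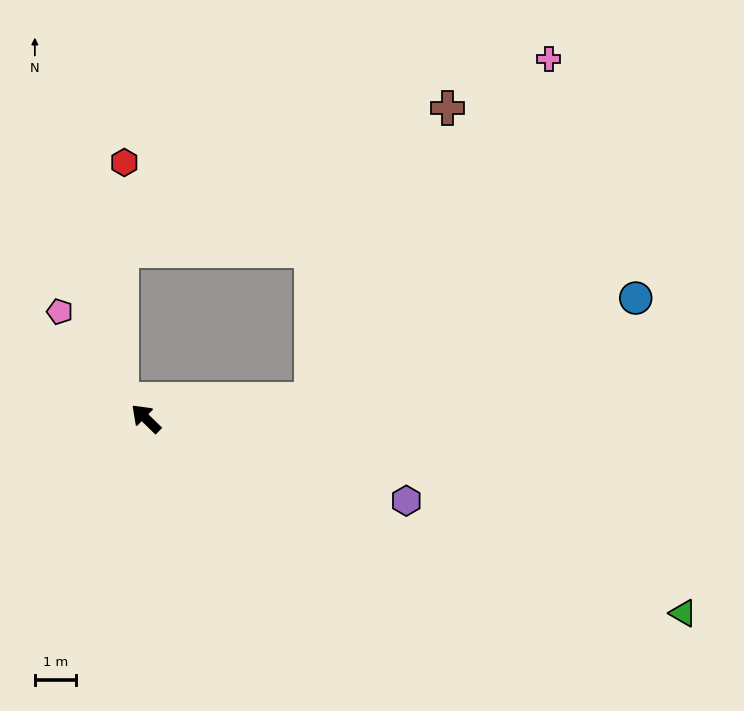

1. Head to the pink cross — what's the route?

blocked — turn right 129°, forward 4.1 m, then turn left 48°, forward 10.2 m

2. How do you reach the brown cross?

blocked — turn right 129°, forward 4.1 m, then turn left 58°, forward 7.9 m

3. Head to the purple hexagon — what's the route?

turn right 153°, forward 6.7 m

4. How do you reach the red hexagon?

blocked — turn left 5°, forward 0.8 m, then turn right 51°, forward 5.8 m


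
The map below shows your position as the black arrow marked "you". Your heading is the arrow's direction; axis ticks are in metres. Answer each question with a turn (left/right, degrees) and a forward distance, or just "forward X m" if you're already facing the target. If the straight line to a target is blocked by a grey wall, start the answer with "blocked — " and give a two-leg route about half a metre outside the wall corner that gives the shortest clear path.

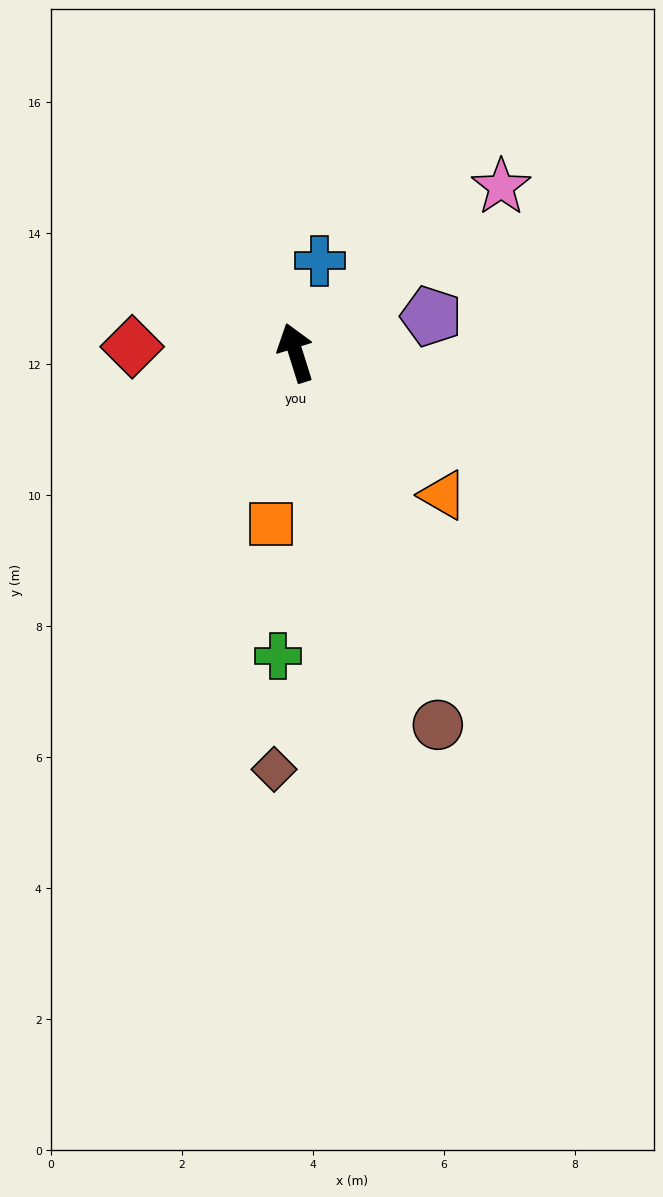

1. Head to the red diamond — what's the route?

turn left 70°, forward 2.5 m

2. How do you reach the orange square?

turn left 154°, forward 2.6 m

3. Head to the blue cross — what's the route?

turn right 32°, forward 1.5 m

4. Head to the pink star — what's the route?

turn right 68°, forward 4.0 m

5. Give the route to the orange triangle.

turn right 151°, forward 3.1 m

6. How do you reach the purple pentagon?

turn right 92°, forward 2.1 m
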